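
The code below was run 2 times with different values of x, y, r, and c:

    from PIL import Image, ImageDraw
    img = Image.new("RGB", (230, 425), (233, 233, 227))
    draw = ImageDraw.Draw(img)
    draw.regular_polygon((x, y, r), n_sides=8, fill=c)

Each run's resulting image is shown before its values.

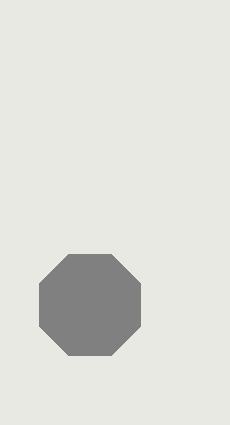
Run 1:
x = 90
y = 305
r = 55
c = 'gray'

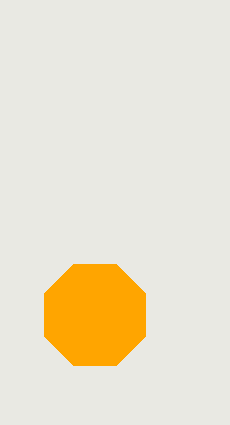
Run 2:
x = 95; y = 315; r = 55; c = 'orange'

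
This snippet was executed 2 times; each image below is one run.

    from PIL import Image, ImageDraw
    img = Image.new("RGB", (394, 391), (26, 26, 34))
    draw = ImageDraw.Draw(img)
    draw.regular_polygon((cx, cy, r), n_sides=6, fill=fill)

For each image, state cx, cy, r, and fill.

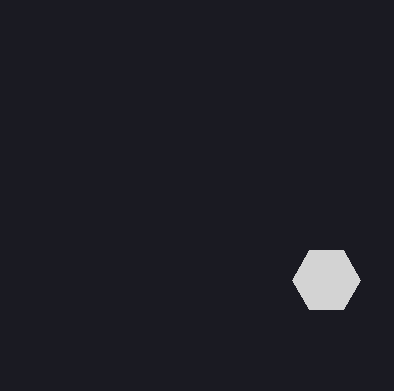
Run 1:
cx = 326
cy = 280
r = 34
fill = 'lightgray'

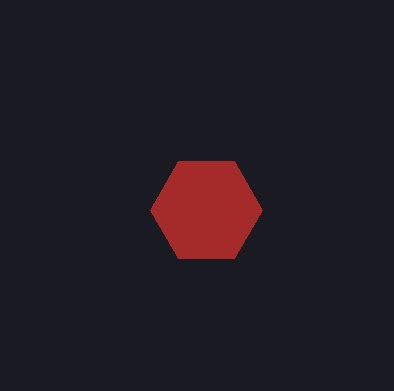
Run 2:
cx = 206
cy = 210
r = 56
fill = 'brown'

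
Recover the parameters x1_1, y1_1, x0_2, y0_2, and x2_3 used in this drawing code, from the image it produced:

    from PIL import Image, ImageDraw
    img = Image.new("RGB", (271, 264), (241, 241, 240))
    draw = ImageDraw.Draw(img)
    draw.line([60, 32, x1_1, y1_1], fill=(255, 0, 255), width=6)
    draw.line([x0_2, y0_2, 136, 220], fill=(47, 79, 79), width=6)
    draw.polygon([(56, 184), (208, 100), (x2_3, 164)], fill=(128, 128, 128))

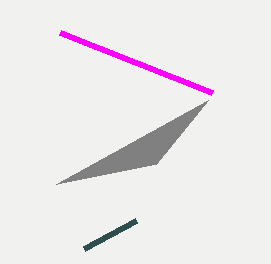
x1_1 = 212; y1_1 = 92; x0_2 = 84; y0_2 = 248; x2_3 = 156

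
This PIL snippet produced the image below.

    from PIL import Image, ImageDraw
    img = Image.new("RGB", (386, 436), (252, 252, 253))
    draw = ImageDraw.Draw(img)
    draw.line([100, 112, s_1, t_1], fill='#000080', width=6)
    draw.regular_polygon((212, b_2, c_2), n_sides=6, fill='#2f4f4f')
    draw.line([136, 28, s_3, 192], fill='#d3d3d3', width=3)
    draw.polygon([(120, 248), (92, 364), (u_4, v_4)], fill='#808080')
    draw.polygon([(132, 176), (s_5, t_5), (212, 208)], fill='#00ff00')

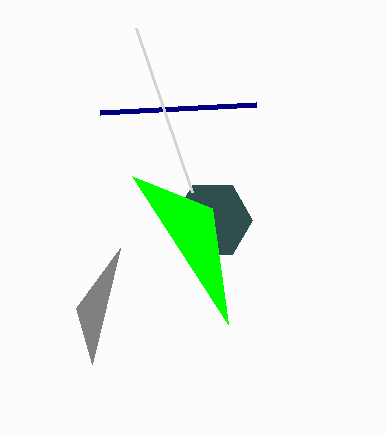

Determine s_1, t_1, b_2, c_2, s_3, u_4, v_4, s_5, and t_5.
s_1 = 256; t_1 = 104; b_2 = 220; c_2 = 40; s_3 = 192; u_4 = 76; v_4 = 308; s_5 = 228; t_5 = 324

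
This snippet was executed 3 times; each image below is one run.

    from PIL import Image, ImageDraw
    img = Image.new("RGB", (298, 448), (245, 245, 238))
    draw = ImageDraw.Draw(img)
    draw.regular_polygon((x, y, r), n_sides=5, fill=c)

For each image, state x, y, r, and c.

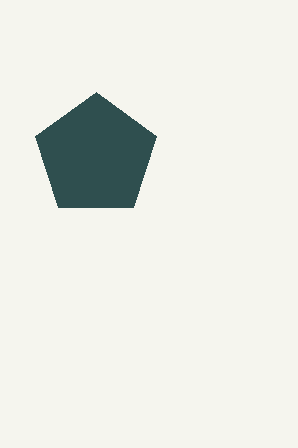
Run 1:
x = 96
y = 156
r = 64
c = 'darkslategray'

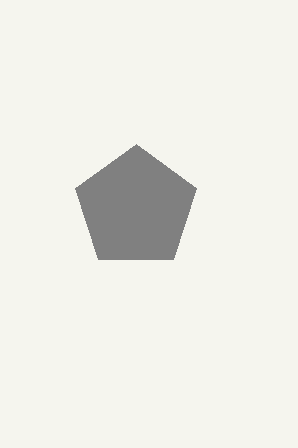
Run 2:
x = 136; y = 208; r = 64; c = 'gray'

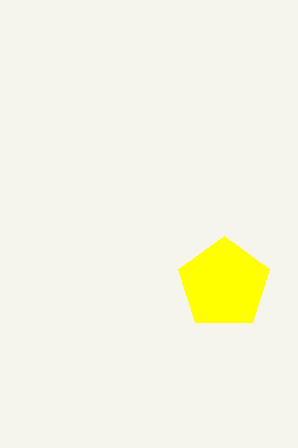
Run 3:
x = 224
y = 284
r = 48
c = 'yellow'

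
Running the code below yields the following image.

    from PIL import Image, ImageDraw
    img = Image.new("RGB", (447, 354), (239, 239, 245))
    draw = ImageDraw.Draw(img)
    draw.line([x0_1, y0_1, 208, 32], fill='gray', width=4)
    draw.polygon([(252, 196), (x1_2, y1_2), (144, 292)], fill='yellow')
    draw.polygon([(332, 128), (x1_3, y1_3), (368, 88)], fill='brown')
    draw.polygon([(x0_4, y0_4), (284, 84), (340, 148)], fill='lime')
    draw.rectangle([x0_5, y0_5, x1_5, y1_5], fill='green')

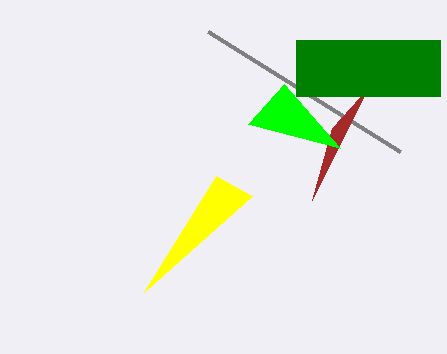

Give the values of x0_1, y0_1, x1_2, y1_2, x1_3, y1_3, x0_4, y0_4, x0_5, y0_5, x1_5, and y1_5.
x0_1 = 400, y0_1 = 152, x1_2 = 216, y1_2 = 176, x1_3 = 312, y1_3 = 200, x0_4 = 248, y0_4 = 124, x0_5 = 296, y0_5 = 40, x1_5 = 440, y1_5 = 96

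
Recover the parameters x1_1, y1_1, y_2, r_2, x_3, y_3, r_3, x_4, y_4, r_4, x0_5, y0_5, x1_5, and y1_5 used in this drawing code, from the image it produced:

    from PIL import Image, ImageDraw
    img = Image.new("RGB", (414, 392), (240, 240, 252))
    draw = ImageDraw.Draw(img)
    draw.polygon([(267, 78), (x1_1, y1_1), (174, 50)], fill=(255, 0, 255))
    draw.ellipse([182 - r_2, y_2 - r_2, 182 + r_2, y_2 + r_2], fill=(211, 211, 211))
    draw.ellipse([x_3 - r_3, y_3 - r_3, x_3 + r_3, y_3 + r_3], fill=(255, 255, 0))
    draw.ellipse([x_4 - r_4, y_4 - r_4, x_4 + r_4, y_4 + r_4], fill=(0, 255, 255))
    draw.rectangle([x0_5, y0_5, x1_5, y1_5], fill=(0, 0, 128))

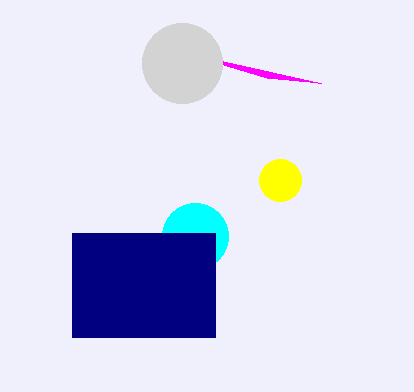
x1_1 = 321; y1_1 = 83; y_2 = 63; r_2 = 40; x_3 = 280; y_3 = 180; r_3 = 21; x_4 = 195; y_4 = 236; r_4 = 33; x0_5 = 72; y0_5 = 233; x1_5 = 215; y1_5 = 337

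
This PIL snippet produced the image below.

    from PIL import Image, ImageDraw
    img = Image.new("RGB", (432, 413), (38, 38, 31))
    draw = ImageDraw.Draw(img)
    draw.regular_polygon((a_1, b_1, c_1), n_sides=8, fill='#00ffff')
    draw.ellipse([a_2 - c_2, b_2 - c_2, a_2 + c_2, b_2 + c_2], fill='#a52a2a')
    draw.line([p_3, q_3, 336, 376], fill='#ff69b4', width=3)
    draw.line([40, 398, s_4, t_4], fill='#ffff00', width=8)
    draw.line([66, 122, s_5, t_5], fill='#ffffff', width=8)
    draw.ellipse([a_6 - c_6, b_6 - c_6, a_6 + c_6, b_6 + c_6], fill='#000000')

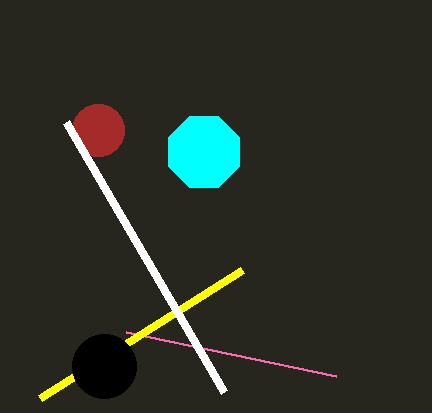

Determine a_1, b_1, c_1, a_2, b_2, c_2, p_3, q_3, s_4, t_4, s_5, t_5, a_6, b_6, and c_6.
a_1 = 204; b_1 = 152; c_1 = 38; a_2 = 98; b_2 = 130; c_2 = 26; p_3 = 126; q_3 = 332; s_4 = 242; t_4 = 270; s_5 = 224; t_5 = 392; a_6 = 104; b_6 = 366; c_6 = 32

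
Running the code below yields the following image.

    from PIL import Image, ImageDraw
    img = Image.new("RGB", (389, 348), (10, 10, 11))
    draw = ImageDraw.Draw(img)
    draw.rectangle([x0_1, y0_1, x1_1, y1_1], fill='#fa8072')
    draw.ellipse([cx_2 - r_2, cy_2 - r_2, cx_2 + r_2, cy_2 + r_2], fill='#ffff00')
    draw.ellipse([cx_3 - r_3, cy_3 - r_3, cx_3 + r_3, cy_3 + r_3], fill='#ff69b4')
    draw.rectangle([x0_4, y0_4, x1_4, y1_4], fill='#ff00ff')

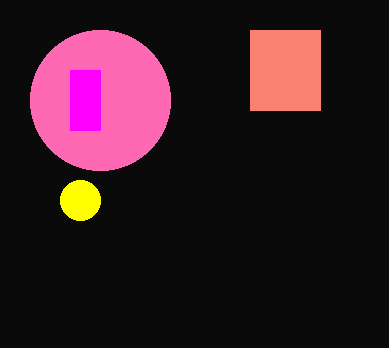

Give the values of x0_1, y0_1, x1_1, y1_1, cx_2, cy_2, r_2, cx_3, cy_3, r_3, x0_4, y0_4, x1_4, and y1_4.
x0_1 = 250; y0_1 = 30; x1_1 = 320; y1_1 = 110; cx_2 = 80; cy_2 = 200; r_2 = 20; cx_3 = 100; cy_3 = 100; r_3 = 70; x0_4 = 70; y0_4 = 70; x1_4 = 100; y1_4 = 130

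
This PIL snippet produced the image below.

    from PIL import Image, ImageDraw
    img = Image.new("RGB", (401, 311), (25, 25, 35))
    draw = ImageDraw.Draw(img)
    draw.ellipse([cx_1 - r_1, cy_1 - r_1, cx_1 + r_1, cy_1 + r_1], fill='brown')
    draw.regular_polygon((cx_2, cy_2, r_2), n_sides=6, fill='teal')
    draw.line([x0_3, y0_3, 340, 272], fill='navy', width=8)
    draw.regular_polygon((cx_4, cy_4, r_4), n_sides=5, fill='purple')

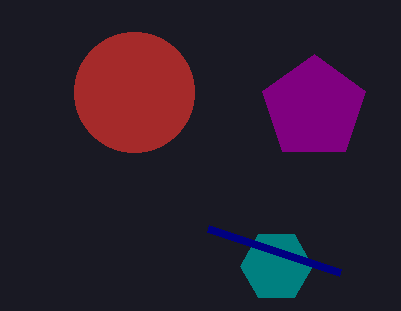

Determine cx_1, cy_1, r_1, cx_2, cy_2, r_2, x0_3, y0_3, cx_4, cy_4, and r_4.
cx_1 = 134; cy_1 = 92; r_1 = 60; cx_2 = 276; cy_2 = 266; r_2 = 36; x0_3 = 208; y0_3 = 228; cx_4 = 314; cy_4 = 108; r_4 = 54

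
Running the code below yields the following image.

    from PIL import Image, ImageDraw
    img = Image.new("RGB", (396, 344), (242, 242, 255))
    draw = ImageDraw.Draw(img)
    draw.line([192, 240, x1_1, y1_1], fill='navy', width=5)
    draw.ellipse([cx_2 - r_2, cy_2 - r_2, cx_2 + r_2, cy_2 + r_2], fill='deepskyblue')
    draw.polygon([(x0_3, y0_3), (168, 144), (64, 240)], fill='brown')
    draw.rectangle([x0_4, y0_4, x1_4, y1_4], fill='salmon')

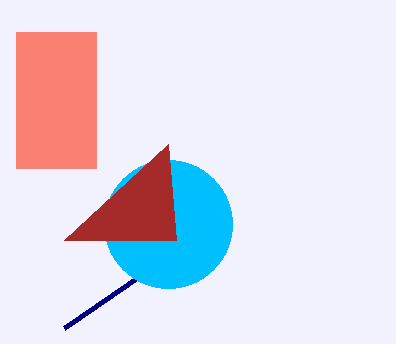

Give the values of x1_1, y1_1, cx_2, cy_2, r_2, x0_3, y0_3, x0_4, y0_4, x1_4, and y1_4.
x1_1 = 64, y1_1 = 328, cx_2 = 168, cy_2 = 224, r_2 = 64, x0_3 = 176, y0_3 = 240, x0_4 = 16, y0_4 = 32, x1_4 = 96, y1_4 = 168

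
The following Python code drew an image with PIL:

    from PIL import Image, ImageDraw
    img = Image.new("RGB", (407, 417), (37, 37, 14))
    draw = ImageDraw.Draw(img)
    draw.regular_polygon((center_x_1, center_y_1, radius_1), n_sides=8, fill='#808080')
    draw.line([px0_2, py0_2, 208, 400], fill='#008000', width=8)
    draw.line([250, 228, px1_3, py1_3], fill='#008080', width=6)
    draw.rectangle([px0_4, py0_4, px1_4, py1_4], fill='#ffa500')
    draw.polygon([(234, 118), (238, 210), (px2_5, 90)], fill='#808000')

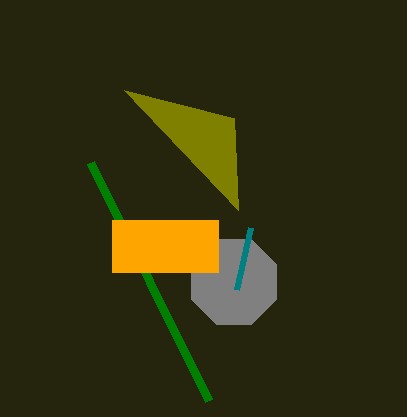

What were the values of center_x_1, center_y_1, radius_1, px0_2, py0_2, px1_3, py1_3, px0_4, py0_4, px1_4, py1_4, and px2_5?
center_x_1 = 234
center_y_1 = 282
radius_1 = 46
px0_2 = 90
py0_2 = 162
px1_3 = 236
py1_3 = 290
px0_4 = 112
py0_4 = 220
px1_4 = 218
py1_4 = 272
px2_5 = 124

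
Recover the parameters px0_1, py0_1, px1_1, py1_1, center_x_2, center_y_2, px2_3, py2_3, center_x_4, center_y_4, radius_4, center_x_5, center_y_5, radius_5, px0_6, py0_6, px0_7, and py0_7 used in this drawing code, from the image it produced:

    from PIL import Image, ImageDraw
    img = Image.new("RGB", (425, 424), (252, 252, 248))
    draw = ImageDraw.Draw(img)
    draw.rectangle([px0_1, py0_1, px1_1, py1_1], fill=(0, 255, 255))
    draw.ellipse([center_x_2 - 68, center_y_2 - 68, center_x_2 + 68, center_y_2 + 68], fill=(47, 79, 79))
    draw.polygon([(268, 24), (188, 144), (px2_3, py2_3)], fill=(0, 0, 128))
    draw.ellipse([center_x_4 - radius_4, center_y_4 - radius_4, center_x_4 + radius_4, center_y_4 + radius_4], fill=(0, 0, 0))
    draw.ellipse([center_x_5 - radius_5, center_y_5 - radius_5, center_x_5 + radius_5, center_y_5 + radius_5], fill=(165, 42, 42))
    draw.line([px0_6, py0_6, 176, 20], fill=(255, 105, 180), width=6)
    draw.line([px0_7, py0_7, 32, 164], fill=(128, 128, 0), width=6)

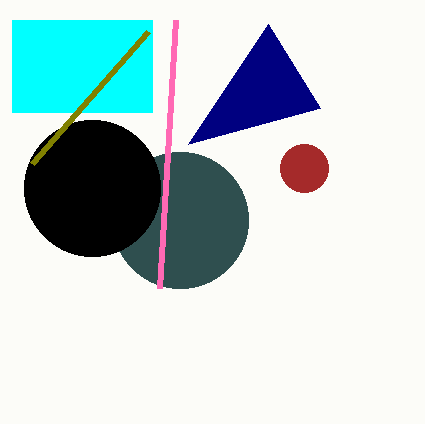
px0_1 = 12, py0_1 = 20, px1_1 = 152, py1_1 = 112, center_x_2 = 180, center_y_2 = 220, px2_3 = 320, py2_3 = 108, center_x_4 = 92, center_y_4 = 188, radius_4 = 68, center_x_5 = 304, center_y_5 = 168, radius_5 = 24, px0_6 = 160, py0_6 = 288, px0_7 = 148, py0_7 = 32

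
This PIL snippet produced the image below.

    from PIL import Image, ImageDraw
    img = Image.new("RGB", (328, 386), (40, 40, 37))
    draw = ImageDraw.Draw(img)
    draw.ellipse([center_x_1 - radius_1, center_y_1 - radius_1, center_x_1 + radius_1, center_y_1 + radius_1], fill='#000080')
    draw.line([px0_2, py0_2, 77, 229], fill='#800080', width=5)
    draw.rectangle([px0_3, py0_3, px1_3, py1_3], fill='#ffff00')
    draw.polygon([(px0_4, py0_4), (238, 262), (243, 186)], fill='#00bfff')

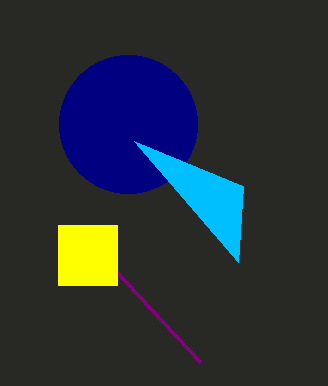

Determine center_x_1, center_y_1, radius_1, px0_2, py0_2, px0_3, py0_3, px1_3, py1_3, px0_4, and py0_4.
center_x_1 = 128; center_y_1 = 124; radius_1 = 69; px0_2 = 200; py0_2 = 362; px0_3 = 58; py0_3 = 225; px1_3 = 117; py1_3 = 285; px0_4 = 134; py0_4 = 141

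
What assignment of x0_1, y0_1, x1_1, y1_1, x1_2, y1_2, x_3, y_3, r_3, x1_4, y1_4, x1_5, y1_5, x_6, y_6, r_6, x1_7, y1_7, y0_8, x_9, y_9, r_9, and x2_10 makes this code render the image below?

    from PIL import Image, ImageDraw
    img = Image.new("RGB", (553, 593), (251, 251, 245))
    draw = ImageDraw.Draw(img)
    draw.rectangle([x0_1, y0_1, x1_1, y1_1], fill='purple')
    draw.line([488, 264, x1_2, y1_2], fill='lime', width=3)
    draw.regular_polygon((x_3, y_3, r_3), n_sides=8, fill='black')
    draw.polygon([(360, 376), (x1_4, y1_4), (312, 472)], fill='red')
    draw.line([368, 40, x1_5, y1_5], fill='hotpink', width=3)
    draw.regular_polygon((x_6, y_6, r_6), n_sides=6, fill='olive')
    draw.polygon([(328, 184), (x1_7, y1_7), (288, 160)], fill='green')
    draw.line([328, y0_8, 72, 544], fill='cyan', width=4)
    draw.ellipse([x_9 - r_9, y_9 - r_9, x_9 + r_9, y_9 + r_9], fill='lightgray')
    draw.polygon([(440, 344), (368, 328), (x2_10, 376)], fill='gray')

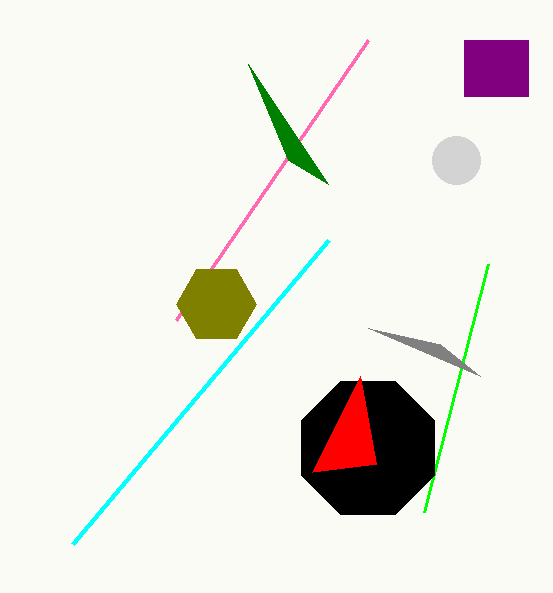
x0_1 = 464, y0_1 = 40, x1_1 = 528, y1_1 = 96, x1_2 = 424, y1_2 = 512, x_3 = 368, y_3 = 448, r_3 = 72, x1_4 = 376, y1_4 = 464, x1_5 = 176, y1_5 = 320, x_6 = 216, y_6 = 304, r_6 = 40, x1_7 = 248, y1_7 = 64, y0_8 = 240, x_9 = 456, y_9 = 160, r_9 = 24, x2_10 = 480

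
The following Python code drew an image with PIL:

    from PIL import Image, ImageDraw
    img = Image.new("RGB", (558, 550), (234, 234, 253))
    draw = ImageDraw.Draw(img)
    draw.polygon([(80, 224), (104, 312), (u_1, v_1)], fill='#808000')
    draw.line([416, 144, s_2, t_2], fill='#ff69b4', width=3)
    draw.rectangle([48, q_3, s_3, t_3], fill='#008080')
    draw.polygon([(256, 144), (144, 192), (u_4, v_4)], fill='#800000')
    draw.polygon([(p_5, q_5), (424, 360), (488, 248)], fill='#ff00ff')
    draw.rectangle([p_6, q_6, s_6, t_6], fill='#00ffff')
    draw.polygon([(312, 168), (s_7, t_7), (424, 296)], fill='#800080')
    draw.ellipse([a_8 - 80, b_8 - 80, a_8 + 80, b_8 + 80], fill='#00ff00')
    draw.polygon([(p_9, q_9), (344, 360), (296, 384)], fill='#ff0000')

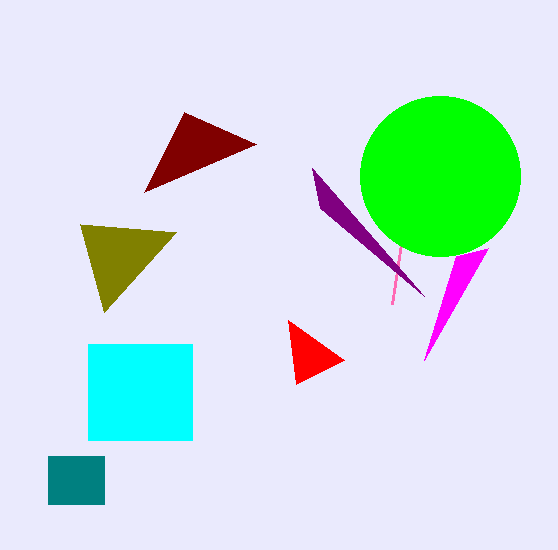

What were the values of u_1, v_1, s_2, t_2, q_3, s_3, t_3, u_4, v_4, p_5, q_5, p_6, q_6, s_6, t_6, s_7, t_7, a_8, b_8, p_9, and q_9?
u_1 = 176
v_1 = 232
s_2 = 392
t_2 = 304
q_3 = 456
s_3 = 104
t_3 = 504
u_4 = 184
v_4 = 112
p_5 = 456
q_5 = 256
p_6 = 88
q_6 = 344
s_6 = 192
t_6 = 440
s_7 = 320
t_7 = 208
a_8 = 440
b_8 = 176
p_9 = 288
q_9 = 320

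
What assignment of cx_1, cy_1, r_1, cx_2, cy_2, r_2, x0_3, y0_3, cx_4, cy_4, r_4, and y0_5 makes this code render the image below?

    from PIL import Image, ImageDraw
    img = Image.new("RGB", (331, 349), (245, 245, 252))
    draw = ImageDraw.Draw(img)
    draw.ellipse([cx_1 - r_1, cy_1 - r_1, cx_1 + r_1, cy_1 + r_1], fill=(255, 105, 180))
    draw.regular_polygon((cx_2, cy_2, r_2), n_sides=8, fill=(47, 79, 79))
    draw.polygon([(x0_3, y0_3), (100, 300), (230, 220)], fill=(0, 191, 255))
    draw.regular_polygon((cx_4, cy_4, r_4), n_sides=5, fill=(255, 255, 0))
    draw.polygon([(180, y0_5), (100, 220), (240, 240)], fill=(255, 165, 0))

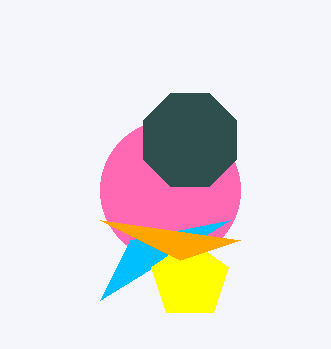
cx_1 = 170; cy_1 = 190; r_1 = 70; cx_2 = 190; cy_2 = 140; r_2 = 50; x0_3 = 130; y0_3 = 240; cx_4 = 190; cy_4 = 280; r_4 = 40; y0_5 = 260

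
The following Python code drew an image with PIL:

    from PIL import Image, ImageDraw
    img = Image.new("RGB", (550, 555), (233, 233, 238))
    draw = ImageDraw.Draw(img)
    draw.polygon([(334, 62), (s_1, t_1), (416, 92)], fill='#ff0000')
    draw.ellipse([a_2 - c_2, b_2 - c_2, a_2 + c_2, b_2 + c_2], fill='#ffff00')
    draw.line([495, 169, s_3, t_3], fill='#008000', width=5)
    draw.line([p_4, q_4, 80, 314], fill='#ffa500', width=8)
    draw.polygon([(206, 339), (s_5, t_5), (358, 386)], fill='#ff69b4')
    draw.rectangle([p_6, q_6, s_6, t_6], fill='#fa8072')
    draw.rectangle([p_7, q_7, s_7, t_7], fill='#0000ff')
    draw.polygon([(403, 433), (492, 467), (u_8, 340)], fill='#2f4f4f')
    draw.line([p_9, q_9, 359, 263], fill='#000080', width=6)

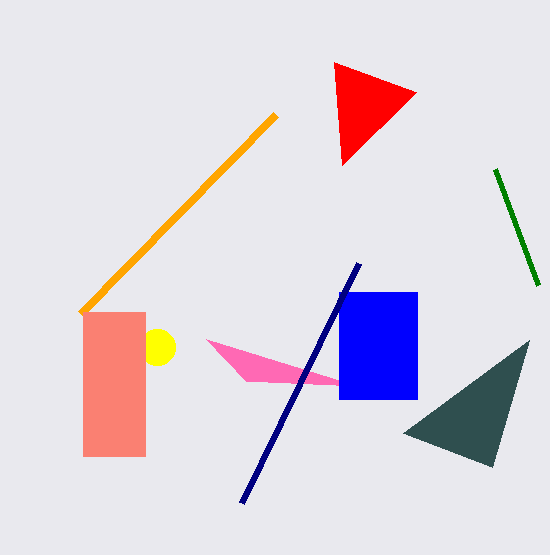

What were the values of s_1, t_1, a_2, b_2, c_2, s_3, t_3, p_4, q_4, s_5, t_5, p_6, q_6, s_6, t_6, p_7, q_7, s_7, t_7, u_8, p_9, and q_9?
s_1 = 342; t_1 = 165; a_2 = 157; b_2 = 347; c_2 = 18; s_3 = 538; t_3 = 285; p_4 = 275; q_4 = 115; s_5 = 246; t_5 = 381; p_6 = 83; q_6 = 312; s_6 = 145; t_6 = 456; p_7 = 339; q_7 = 292; s_7 = 417; t_7 = 399; u_8 = 529; p_9 = 242; q_9 = 503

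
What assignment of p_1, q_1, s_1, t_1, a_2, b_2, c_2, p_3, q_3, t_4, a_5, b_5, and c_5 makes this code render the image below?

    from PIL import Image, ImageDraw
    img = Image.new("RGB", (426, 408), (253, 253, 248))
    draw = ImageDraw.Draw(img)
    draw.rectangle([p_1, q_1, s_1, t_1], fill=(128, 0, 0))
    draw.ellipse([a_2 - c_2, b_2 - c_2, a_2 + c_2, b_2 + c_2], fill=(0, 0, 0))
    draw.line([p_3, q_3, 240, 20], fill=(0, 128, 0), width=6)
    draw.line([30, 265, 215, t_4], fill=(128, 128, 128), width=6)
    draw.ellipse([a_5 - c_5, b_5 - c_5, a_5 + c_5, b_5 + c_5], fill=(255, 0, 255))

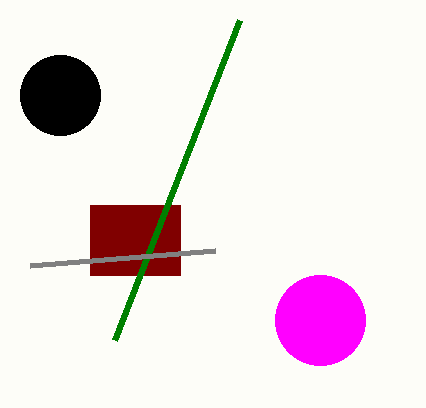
p_1 = 90
q_1 = 205
s_1 = 180
t_1 = 275
a_2 = 60
b_2 = 95
c_2 = 40
p_3 = 115
q_3 = 340
t_4 = 250
a_5 = 320
b_5 = 320
c_5 = 45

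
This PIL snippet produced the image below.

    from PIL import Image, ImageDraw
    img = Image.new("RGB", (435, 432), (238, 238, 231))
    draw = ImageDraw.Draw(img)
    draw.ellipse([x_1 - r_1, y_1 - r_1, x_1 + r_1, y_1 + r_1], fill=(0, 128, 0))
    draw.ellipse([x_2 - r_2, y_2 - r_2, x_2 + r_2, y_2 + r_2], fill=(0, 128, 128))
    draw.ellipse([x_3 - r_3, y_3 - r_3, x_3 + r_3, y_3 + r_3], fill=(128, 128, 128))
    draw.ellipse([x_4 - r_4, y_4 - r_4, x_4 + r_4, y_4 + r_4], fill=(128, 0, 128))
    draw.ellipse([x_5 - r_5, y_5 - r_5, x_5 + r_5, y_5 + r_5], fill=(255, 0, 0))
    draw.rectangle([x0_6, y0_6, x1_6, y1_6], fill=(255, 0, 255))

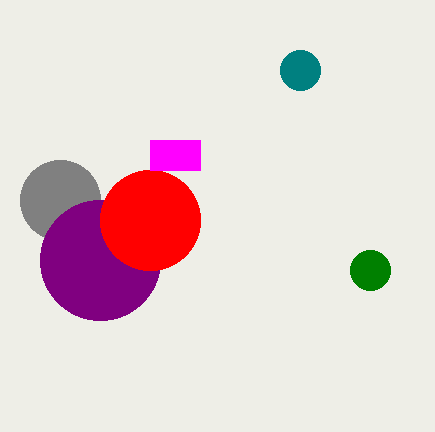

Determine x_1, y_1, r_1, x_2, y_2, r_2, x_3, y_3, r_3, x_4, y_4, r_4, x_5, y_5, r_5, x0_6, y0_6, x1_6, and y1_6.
x_1 = 370; y_1 = 270; r_1 = 20; x_2 = 300; y_2 = 70; r_2 = 20; x_3 = 60; y_3 = 200; r_3 = 40; x_4 = 100; y_4 = 260; r_4 = 60; x_5 = 150; y_5 = 220; r_5 = 50; x0_6 = 150; y0_6 = 140; x1_6 = 200; y1_6 = 170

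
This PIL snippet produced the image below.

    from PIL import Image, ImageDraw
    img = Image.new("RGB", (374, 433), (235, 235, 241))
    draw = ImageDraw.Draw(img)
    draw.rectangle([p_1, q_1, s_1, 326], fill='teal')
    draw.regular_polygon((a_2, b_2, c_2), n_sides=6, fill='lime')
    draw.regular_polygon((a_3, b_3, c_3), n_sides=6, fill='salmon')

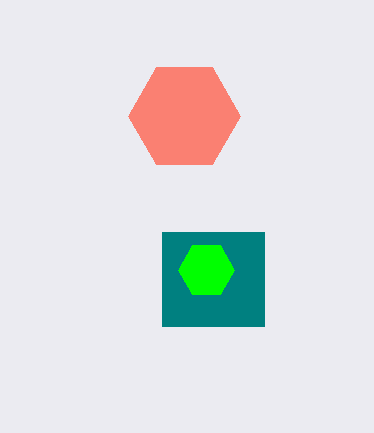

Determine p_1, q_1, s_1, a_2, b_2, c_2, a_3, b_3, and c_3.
p_1 = 162, q_1 = 232, s_1 = 264, a_2 = 206, b_2 = 270, c_2 = 28, a_3 = 184, b_3 = 116, c_3 = 56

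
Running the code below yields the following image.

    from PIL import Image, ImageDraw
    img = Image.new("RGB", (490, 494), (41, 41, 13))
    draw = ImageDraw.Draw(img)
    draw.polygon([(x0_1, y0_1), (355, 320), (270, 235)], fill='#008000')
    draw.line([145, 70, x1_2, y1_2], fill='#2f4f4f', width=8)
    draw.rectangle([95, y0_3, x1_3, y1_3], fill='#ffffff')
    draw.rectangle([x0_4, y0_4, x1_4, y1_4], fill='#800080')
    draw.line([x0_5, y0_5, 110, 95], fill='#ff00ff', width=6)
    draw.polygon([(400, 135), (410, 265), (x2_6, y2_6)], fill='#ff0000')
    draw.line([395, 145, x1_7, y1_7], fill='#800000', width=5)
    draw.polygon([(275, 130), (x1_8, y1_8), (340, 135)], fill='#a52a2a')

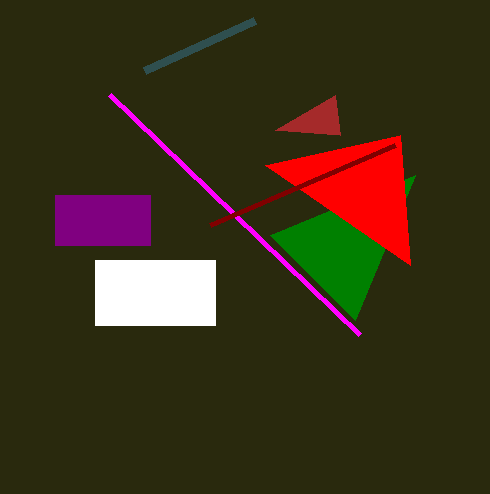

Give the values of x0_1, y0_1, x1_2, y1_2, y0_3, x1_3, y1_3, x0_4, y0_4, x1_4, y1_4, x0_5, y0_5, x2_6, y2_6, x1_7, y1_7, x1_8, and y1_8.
x0_1 = 415; y0_1 = 175; x1_2 = 255; y1_2 = 20; y0_3 = 260; x1_3 = 215; y1_3 = 325; x0_4 = 55; y0_4 = 195; x1_4 = 150; y1_4 = 245; x0_5 = 360; y0_5 = 335; x2_6 = 265; y2_6 = 165; x1_7 = 210; y1_7 = 225; x1_8 = 335; y1_8 = 95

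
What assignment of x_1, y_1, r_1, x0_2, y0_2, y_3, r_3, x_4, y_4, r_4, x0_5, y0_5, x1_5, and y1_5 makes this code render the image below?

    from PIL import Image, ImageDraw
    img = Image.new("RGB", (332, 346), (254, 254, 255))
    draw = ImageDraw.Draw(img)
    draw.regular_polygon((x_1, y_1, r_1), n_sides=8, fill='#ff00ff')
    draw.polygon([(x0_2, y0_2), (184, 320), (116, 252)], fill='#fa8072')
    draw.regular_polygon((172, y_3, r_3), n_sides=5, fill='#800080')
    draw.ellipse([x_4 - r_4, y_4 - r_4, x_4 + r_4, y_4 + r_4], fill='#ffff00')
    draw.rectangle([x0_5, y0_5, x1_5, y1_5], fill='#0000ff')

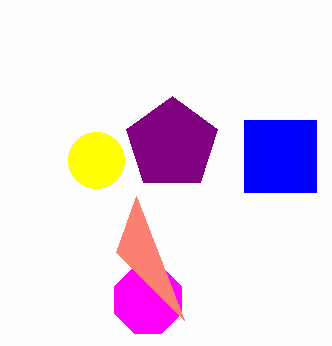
x_1 = 148
y_1 = 300
r_1 = 36
x0_2 = 136
y0_2 = 196
y_3 = 144
r_3 = 48
x_4 = 96
y_4 = 160
r_4 = 28
x0_5 = 244
y0_5 = 120
x1_5 = 316
y1_5 = 192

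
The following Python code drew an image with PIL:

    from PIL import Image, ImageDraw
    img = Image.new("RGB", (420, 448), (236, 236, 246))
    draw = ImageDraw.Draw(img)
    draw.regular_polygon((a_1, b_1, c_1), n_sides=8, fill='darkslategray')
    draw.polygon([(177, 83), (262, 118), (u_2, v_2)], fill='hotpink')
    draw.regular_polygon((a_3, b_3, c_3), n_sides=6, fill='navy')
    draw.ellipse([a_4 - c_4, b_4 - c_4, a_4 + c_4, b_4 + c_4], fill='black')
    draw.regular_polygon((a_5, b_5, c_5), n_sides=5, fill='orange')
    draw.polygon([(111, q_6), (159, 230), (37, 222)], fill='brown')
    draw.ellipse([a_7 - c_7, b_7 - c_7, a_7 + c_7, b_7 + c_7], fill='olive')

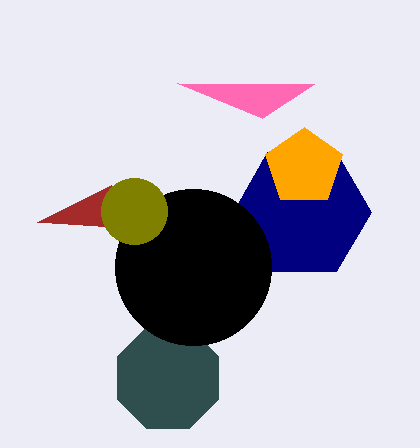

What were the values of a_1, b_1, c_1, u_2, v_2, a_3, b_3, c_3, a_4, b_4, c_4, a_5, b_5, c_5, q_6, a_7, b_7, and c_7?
a_1 = 168, b_1 = 378, c_1 = 55, u_2 = 314, v_2 = 84, a_3 = 302, b_3 = 212, c_3 = 69, a_4 = 193, b_4 = 267, c_4 = 78, a_5 = 304, b_5 = 167, c_5 = 40, q_6 = 185, a_7 = 134, b_7 = 211, c_7 = 33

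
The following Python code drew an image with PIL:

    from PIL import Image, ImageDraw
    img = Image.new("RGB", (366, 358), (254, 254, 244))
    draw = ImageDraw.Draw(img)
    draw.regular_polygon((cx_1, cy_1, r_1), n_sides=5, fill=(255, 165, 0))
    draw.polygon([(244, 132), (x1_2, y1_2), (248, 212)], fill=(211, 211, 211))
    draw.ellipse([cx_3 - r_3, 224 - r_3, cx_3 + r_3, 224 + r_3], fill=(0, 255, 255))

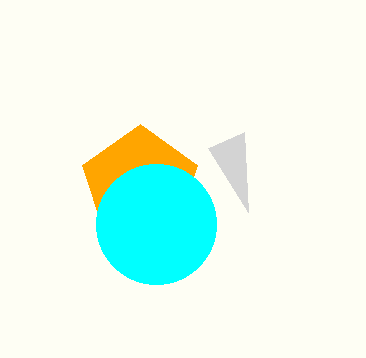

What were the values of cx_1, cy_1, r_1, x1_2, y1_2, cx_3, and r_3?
cx_1 = 140
cy_1 = 184
r_1 = 60
x1_2 = 208
y1_2 = 148
cx_3 = 156
r_3 = 60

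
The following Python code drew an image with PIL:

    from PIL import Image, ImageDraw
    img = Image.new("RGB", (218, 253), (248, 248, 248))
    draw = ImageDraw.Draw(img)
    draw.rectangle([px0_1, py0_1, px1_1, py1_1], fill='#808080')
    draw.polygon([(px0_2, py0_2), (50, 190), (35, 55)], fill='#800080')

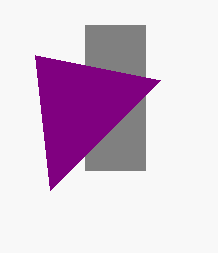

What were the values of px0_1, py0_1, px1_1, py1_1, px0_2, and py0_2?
px0_1 = 85, py0_1 = 25, px1_1 = 145, py1_1 = 170, px0_2 = 160, py0_2 = 80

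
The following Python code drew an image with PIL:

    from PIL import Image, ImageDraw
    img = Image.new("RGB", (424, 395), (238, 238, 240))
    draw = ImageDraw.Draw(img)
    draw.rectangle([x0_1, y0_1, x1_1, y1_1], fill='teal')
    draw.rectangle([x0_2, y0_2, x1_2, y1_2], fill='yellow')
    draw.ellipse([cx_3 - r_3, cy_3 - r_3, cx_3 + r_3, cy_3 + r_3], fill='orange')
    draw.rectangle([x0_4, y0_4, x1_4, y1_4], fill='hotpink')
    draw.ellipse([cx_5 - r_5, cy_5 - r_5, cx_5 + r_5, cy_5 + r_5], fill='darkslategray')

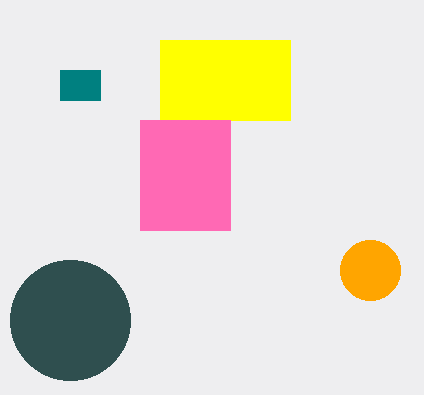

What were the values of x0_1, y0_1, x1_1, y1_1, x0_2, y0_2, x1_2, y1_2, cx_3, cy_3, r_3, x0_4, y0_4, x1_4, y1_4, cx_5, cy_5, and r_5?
x0_1 = 60, y0_1 = 70, x1_1 = 100, y1_1 = 100, x0_2 = 160, y0_2 = 40, x1_2 = 290, y1_2 = 120, cx_3 = 370, cy_3 = 270, r_3 = 30, x0_4 = 140, y0_4 = 120, x1_4 = 230, y1_4 = 230, cx_5 = 70, cy_5 = 320, r_5 = 60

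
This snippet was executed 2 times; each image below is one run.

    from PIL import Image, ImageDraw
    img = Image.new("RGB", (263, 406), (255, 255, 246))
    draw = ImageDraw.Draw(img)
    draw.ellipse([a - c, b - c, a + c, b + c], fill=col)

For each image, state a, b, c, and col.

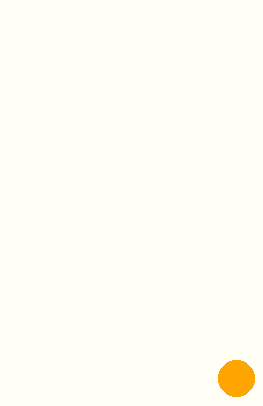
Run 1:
a = 236, b = 378, c = 18, col = 'orange'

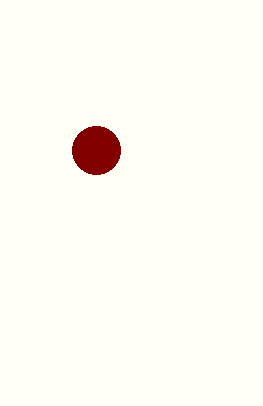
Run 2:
a = 96; b = 150; c = 24; col = 'maroon'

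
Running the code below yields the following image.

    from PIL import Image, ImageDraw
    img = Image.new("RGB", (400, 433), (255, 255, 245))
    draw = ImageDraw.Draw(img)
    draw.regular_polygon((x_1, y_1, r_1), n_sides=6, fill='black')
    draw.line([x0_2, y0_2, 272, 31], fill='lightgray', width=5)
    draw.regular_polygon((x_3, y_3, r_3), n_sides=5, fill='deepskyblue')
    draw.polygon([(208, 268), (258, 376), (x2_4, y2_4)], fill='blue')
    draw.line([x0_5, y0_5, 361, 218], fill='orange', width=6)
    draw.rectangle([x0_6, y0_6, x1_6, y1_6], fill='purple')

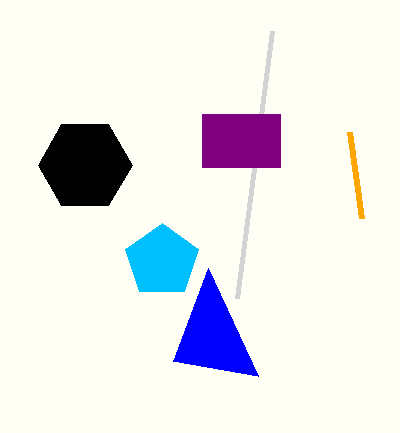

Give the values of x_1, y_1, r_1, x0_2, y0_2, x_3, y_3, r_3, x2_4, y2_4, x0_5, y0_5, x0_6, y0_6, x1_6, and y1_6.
x_1 = 85; y_1 = 165; r_1 = 47; x0_2 = 237; y0_2 = 298; x_3 = 162; y_3 = 261; r_3 = 38; x2_4 = 173; y2_4 = 361; x0_5 = 349; y0_5 = 132; x0_6 = 202; y0_6 = 114; x1_6 = 280; y1_6 = 167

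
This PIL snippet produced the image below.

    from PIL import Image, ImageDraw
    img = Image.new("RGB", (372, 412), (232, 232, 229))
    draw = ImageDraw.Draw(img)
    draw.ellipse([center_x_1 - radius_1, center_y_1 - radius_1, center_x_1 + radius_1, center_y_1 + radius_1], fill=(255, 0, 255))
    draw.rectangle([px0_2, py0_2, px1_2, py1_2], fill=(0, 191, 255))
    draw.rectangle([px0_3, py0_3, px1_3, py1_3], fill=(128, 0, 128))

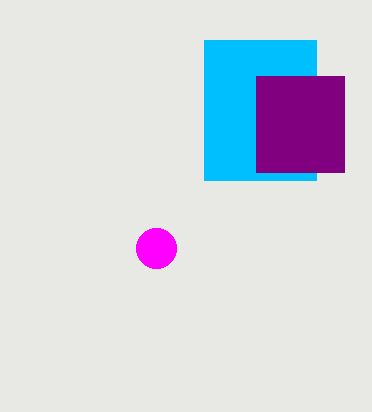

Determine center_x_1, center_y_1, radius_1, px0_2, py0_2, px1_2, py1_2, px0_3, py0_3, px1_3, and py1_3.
center_x_1 = 156, center_y_1 = 248, radius_1 = 20, px0_2 = 204, py0_2 = 40, px1_2 = 316, py1_2 = 180, px0_3 = 256, py0_3 = 76, px1_3 = 344, py1_3 = 172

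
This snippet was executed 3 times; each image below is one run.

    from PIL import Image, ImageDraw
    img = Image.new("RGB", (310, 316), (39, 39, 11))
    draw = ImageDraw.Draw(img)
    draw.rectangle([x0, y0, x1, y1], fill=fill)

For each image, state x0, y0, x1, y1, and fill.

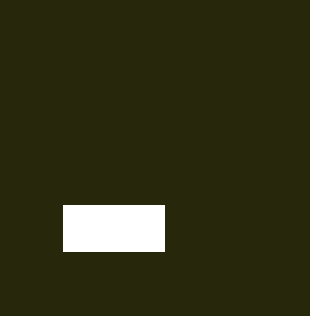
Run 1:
x0 = 63, y0 = 205, x1 = 164, y1 = 251, fill = 'white'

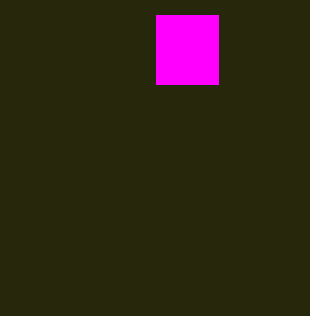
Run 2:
x0 = 156, y0 = 15, x1 = 218, y1 = 84, fill = 'magenta'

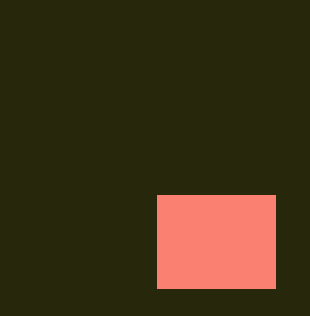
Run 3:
x0 = 157; y0 = 195; x1 = 275; y1 = 288; fill = 'salmon'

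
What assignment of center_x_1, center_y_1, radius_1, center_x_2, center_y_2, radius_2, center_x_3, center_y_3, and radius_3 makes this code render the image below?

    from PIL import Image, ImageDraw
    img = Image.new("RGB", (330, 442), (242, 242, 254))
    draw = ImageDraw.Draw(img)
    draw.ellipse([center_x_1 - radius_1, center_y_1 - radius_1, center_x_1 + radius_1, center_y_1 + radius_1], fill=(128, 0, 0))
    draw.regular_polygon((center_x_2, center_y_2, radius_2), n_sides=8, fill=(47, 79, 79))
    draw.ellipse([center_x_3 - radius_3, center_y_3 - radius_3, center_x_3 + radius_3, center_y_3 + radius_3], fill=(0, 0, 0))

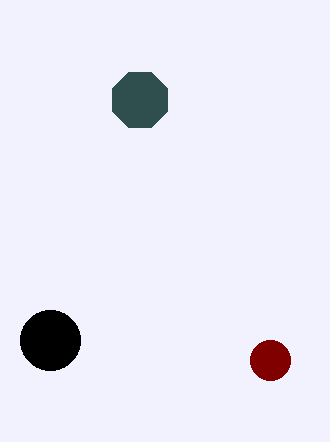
center_x_1 = 270, center_y_1 = 360, radius_1 = 20, center_x_2 = 140, center_y_2 = 100, radius_2 = 30, center_x_3 = 50, center_y_3 = 340, radius_3 = 30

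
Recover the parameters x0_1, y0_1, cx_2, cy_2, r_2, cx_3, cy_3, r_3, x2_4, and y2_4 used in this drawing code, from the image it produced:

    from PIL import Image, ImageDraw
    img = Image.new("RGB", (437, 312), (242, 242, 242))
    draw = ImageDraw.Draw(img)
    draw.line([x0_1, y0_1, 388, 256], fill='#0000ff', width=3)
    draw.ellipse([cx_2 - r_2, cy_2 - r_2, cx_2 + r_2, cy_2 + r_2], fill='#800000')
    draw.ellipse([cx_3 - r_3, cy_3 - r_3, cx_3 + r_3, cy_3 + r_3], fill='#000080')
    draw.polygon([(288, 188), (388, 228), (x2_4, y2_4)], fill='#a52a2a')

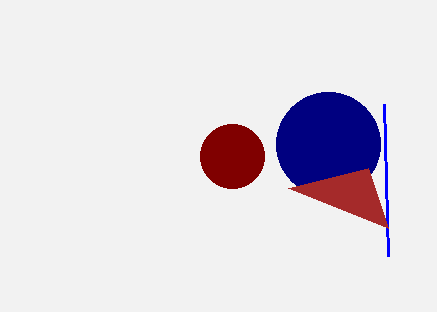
x0_1 = 384
y0_1 = 104
cx_2 = 232
cy_2 = 156
r_2 = 32
cx_3 = 328
cy_3 = 144
r_3 = 52
x2_4 = 368
y2_4 = 168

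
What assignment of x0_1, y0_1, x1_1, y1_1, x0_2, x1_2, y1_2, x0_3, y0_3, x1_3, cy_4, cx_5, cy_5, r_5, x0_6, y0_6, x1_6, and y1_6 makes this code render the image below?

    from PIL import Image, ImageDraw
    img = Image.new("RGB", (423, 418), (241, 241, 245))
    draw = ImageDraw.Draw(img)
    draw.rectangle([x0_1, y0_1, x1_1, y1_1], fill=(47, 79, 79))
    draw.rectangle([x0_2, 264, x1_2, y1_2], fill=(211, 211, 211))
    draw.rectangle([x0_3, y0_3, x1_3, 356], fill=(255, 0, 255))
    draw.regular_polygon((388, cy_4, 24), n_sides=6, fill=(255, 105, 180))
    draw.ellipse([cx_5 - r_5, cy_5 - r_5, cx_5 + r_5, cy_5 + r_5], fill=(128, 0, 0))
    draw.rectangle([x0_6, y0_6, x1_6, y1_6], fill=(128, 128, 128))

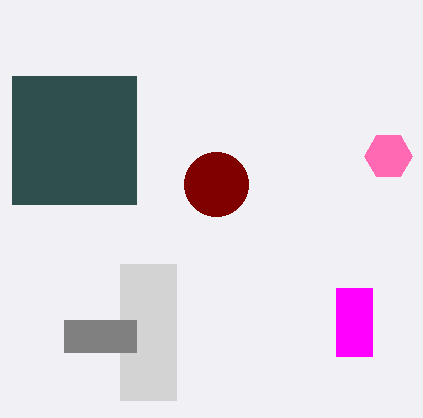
x0_1 = 12, y0_1 = 76, x1_1 = 136, y1_1 = 204, x0_2 = 120, x1_2 = 176, y1_2 = 400, x0_3 = 336, y0_3 = 288, x1_3 = 372, cy_4 = 156, cx_5 = 216, cy_5 = 184, r_5 = 32, x0_6 = 64, y0_6 = 320, x1_6 = 136, y1_6 = 352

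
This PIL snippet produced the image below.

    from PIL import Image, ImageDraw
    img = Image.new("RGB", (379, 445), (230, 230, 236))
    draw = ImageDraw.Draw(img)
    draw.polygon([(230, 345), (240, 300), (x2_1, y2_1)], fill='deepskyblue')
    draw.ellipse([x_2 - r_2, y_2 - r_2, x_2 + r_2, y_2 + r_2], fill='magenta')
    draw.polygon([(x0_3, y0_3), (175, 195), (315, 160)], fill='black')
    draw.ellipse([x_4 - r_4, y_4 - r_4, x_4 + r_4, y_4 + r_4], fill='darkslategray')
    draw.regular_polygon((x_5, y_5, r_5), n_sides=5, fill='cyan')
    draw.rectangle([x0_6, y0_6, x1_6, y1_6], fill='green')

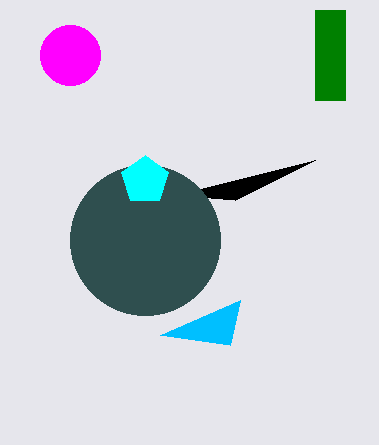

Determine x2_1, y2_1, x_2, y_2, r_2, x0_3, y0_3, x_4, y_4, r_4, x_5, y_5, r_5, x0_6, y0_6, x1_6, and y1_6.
x2_1 = 160; y2_1 = 335; x_2 = 70; y_2 = 55; r_2 = 30; x0_3 = 235; y0_3 = 200; x_4 = 145; y_4 = 240; r_4 = 75; x_5 = 145; y_5 = 180; r_5 = 25; x0_6 = 315; y0_6 = 10; x1_6 = 345; y1_6 = 100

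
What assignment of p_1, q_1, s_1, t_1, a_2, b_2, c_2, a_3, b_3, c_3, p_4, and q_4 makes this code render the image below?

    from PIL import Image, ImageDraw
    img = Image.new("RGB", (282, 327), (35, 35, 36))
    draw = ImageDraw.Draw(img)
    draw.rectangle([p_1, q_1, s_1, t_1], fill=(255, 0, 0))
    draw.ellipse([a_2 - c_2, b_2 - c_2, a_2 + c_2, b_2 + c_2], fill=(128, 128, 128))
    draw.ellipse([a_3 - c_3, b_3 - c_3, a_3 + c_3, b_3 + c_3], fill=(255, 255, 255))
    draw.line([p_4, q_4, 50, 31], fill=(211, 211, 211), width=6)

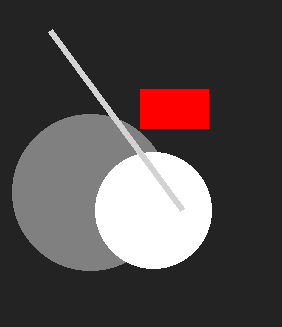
p_1 = 140, q_1 = 89, s_1 = 208, t_1 = 128, a_2 = 90, b_2 = 192, c_2 = 78, a_3 = 153, b_3 = 210, c_3 = 58, p_4 = 182, q_4 = 210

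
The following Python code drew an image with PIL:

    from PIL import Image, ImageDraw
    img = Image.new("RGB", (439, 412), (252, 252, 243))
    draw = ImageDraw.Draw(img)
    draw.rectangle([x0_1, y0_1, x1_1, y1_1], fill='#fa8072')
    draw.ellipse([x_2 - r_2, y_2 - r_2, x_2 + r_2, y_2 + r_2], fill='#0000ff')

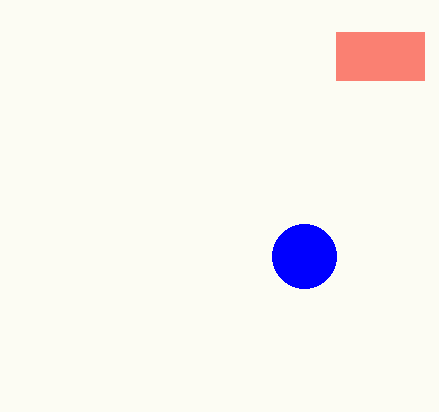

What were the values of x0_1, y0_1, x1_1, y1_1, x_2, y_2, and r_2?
x0_1 = 336, y0_1 = 32, x1_1 = 424, y1_1 = 80, x_2 = 304, y_2 = 256, r_2 = 32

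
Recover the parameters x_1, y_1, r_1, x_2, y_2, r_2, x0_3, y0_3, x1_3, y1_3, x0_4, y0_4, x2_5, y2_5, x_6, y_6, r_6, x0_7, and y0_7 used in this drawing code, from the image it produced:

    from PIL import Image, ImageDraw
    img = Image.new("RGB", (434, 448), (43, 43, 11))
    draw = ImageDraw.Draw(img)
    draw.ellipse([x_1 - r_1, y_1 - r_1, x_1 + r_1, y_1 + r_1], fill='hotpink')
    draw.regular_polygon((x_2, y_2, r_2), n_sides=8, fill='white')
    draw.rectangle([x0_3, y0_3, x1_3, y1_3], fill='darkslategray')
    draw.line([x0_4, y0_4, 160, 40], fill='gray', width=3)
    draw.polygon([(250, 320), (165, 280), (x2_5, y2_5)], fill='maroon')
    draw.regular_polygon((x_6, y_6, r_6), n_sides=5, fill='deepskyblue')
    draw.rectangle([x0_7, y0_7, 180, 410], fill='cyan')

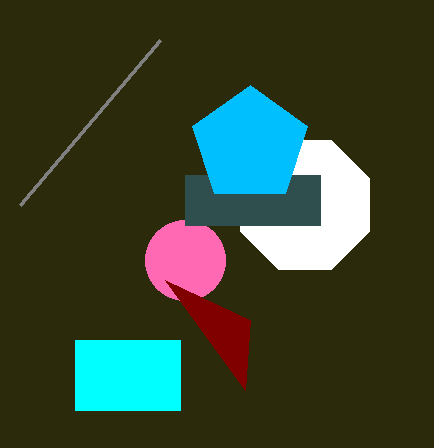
x_1 = 185
y_1 = 260
r_1 = 40
x_2 = 305
y_2 = 205
r_2 = 70
x0_3 = 185
y0_3 = 175
x1_3 = 320
y1_3 = 225
x0_4 = 20
y0_4 = 205
x2_5 = 245
y2_5 = 390
x_6 = 250
y_6 = 145
r_6 = 60
x0_7 = 75
y0_7 = 340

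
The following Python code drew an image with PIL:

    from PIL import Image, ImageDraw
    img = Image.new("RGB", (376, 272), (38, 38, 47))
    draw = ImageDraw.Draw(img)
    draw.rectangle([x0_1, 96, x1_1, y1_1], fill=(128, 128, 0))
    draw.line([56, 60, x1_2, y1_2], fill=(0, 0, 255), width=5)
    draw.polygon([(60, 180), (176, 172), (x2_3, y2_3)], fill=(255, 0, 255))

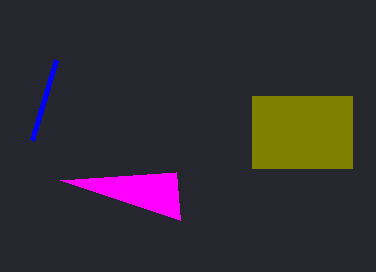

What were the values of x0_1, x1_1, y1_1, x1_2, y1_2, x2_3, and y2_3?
x0_1 = 252, x1_1 = 352, y1_1 = 168, x1_2 = 32, y1_2 = 140, x2_3 = 180, y2_3 = 220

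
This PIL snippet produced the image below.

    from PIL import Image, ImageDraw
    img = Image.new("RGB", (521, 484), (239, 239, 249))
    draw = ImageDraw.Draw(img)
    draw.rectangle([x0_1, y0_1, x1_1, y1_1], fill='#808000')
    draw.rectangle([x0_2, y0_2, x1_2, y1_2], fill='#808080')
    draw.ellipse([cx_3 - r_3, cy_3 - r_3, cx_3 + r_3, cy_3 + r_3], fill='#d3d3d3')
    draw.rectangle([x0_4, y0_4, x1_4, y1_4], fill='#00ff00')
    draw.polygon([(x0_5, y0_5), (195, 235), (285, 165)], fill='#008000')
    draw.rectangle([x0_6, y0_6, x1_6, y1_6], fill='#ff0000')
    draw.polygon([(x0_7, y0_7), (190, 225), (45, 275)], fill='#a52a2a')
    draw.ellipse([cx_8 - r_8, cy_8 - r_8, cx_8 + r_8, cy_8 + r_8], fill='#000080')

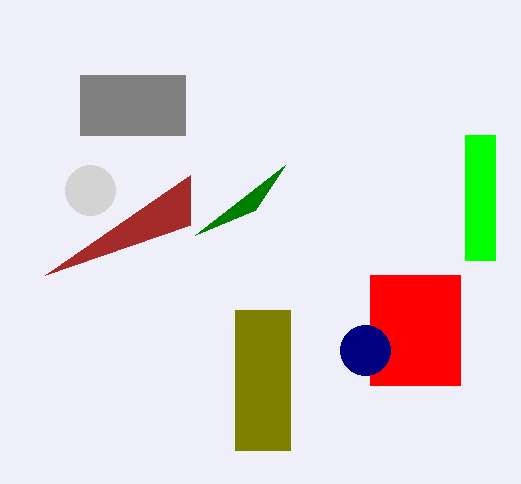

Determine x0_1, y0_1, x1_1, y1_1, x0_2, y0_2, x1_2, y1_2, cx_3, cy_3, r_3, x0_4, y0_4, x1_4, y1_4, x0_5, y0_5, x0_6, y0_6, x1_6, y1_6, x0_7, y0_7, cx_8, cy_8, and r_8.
x0_1 = 235
y0_1 = 310
x1_1 = 290
y1_1 = 450
x0_2 = 80
y0_2 = 75
x1_2 = 185
y1_2 = 135
cx_3 = 90
cy_3 = 190
r_3 = 25
x0_4 = 465
y0_4 = 135
x1_4 = 495
y1_4 = 260
x0_5 = 255
y0_5 = 210
x0_6 = 370
y0_6 = 275
x1_6 = 460
y1_6 = 385
x0_7 = 190
y0_7 = 175
cx_8 = 365
cy_8 = 350
r_8 = 25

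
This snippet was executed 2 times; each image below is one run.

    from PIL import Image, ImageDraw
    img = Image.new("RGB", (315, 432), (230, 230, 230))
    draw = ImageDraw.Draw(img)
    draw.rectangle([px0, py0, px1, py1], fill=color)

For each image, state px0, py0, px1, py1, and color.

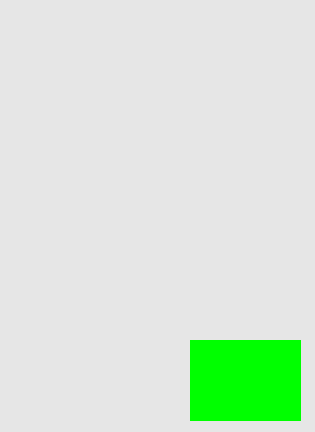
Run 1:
px0 = 190, py0 = 340, px1 = 300, py1 = 420, color = 'lime'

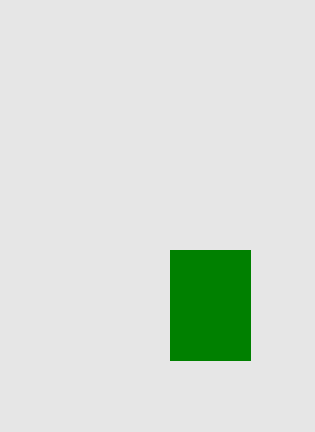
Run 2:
px0 = 170, py0 = 250, px1 = 250, py1 = 360, color = 'green'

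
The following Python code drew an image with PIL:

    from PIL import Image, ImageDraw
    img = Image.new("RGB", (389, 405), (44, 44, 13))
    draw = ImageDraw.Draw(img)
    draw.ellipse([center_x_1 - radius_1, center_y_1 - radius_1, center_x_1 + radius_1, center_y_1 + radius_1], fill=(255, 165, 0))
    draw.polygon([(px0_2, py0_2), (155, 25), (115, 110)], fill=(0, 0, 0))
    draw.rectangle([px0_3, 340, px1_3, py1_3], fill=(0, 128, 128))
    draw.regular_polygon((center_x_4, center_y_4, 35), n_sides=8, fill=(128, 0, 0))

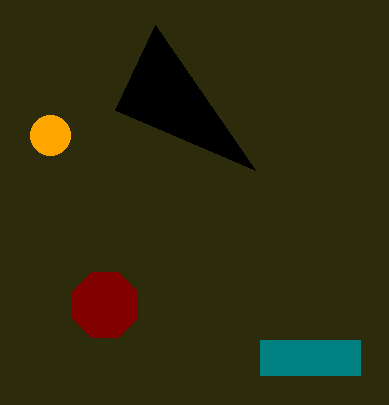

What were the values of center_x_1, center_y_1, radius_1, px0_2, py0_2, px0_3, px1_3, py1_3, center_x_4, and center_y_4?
center_x_1 = 50
center_y_1 = 135
radius_1 = 20
px0_2 = 255
py0_2 = 170
px0_3 = 260
px1_3 = 360
py1_3 = 375
center_x_4 = 105
center_y_4 = 305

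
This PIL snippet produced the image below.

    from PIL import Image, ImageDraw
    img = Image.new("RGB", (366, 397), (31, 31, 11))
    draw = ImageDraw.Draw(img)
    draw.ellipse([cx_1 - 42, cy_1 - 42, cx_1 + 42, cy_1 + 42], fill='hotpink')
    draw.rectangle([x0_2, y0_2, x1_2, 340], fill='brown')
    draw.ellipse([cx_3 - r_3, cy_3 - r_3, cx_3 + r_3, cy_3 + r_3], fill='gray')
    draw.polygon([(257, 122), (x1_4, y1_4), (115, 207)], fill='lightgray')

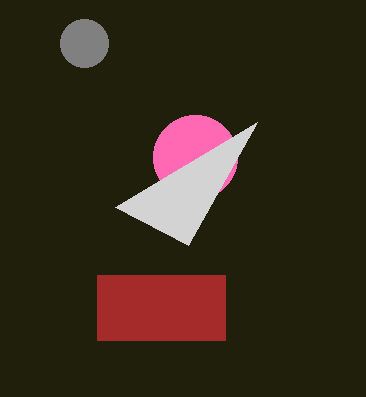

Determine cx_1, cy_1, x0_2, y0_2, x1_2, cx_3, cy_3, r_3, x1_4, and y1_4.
cx_1 = 195
cy_1 = 157
x0_2 = 97
y0_2 = 275
x1_2 = 225
cx_3 = 84
cy_3 = 43
r_3 = 24
x1_4 = 188
y1_4 = 245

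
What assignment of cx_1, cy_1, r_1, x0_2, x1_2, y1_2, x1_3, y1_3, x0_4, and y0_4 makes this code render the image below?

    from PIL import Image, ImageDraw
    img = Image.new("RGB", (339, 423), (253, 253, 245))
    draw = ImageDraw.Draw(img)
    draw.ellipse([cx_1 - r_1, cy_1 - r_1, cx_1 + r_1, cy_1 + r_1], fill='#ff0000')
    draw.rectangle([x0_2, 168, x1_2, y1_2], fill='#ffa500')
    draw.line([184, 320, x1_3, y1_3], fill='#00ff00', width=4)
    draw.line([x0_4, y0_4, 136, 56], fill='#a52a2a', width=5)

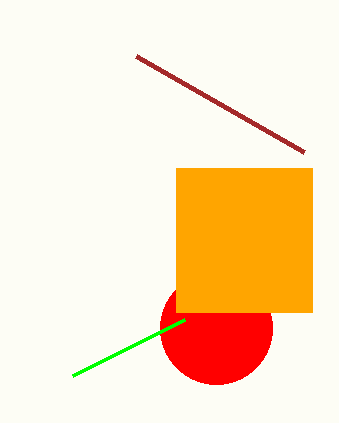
cx_1 = 216, cy_1 = 328, r_1 = 56, x0_2 = 176, x1_2 = 312, y1_2 = 312, x1_3 = 72, y1_3 = 376, x0_4 = 304, y0_4 = 152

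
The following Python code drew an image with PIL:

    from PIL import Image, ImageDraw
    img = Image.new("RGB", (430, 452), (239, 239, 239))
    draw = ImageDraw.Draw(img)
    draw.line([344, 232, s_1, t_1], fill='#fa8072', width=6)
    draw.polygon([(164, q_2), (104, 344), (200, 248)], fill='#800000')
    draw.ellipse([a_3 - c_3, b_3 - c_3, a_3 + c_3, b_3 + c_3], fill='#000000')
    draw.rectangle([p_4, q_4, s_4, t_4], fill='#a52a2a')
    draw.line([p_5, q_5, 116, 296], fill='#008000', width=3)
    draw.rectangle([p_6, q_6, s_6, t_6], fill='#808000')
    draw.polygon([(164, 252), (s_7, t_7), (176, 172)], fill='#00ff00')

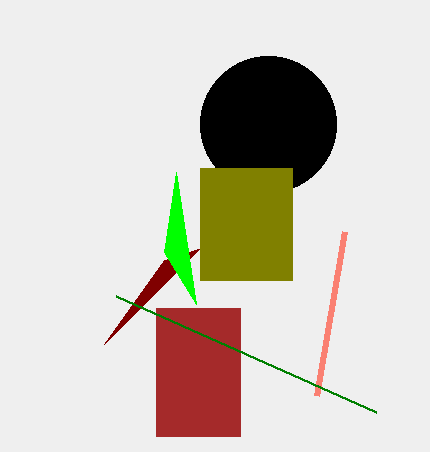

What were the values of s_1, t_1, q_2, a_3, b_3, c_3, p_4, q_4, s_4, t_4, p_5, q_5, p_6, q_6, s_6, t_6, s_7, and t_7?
s_1 = 316; t_1 = 396; q_2 = 260; a_3 = 268; b_3 = 124; c_3 = 68; p_4 = 156; q_4 = 308; s_4 = 240; t_4 = 436; p_5 = 376; q_5 = 412; p_6 = 200; q_6 = 168; s_6 = 292; t_6 = 280; s_7 = 196; t_7 = 304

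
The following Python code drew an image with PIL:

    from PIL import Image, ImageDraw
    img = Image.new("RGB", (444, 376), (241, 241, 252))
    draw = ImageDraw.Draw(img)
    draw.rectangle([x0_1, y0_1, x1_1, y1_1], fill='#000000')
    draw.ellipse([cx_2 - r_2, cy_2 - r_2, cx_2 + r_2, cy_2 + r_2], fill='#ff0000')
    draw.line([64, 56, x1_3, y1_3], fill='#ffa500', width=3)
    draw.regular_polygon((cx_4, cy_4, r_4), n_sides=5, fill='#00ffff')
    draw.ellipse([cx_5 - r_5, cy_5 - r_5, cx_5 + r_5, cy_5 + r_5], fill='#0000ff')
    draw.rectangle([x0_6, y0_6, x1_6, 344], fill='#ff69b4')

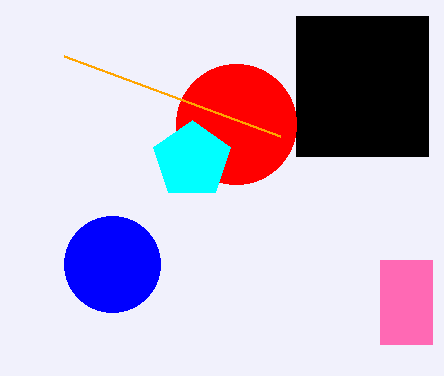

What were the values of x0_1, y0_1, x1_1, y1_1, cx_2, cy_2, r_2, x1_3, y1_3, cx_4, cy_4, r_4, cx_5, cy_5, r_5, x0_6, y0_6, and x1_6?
x0_1 = 296; y0_1 = 16; x1_1 = 428; y1_1 = 156; cx_2 = 236; cy_2 = 124; r_2 = 60; x1_3 = 280; y1_3 = 136; cx_4 = 192; cy_4 = 160; r_4 = 40; cx_5 = 112; cy_5 = 264; r_5 = 48; x0_6 = 380; y0_6 = 260; x1_6 = 432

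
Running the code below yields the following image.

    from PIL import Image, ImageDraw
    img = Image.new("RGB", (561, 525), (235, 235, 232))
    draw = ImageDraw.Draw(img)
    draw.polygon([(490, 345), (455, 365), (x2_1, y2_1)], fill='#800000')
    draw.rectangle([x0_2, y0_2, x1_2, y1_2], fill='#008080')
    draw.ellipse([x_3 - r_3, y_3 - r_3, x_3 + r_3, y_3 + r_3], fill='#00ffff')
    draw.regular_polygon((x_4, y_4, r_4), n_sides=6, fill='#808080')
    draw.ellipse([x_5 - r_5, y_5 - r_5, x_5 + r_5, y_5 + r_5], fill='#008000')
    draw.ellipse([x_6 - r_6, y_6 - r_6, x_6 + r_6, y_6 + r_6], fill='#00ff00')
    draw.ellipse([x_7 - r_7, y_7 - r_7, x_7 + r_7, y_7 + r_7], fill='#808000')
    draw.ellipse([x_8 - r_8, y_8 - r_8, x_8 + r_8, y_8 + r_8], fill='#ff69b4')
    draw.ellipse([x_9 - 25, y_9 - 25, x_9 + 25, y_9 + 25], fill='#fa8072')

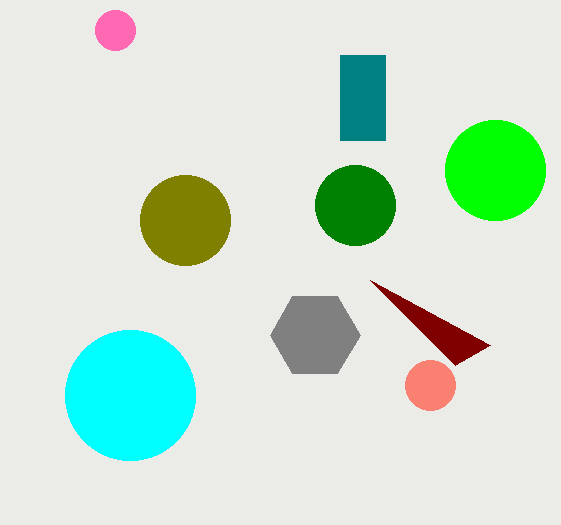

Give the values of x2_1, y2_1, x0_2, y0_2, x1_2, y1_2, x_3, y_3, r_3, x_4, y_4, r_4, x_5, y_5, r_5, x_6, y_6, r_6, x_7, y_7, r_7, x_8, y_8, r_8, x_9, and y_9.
x2_1 = 370
y2_1 = 280
x0_2 = 340
y0_2 = 55
x1_2 = 385
y1_2 = 140
x_3 = 130
y_3 = 395
r_3 = 65
x_4 = 315
y_4 = 335
r_4 = 45
x_5 = 355
y_5 = 205
r_5 = 40
x_6 = 495
y_6 = 170
r_6 = 50
x_7 = 185
y_7 = 220
r_7 = 45
x_8 = 115
y_8 = 30
r_8 = 20
x_9 = 430
y_9 = 385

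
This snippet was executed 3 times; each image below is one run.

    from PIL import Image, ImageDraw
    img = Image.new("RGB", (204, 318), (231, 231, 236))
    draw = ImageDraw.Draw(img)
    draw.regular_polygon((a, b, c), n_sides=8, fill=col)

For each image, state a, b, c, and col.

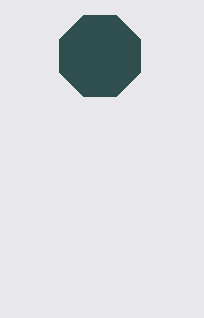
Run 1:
a = 100, b = 56, c = 44, col = 'darkslategray'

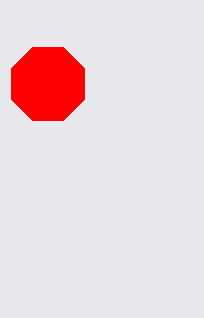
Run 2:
a = 48
b = 84
c = 40
col = 'red'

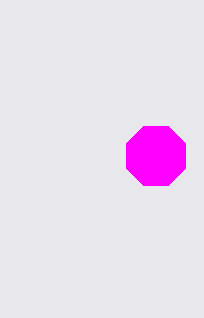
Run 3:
a = 156
b = 156
c = 32
col = 'magenta'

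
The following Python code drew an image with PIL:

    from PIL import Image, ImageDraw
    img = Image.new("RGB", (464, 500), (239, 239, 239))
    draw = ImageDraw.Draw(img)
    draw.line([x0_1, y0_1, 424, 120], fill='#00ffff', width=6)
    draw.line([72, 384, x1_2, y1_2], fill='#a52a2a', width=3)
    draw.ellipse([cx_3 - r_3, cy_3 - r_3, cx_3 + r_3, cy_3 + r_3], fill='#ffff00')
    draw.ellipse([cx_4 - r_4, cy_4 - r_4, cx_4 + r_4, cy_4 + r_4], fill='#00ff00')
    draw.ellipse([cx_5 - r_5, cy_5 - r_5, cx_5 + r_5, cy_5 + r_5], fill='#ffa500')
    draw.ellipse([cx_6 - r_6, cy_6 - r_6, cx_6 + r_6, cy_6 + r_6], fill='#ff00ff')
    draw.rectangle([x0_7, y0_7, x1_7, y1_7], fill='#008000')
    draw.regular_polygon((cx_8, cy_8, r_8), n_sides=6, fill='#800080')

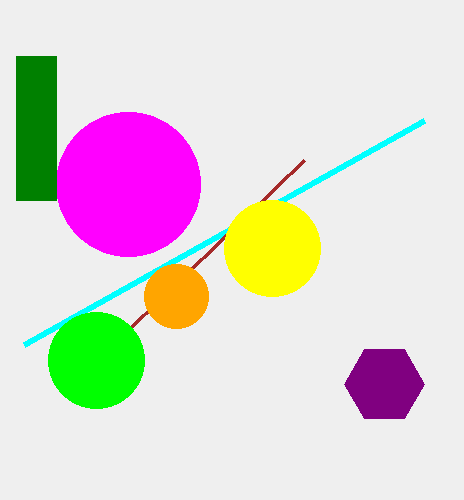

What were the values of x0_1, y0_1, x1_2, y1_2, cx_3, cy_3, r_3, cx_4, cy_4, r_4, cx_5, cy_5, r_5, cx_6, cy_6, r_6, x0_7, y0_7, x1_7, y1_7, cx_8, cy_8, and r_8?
x0_1 = 24; y0_1 = 344; x1_2 = 304; y1_2 = 160; cx_3 = 272; cy_3 = 248; r_3 = 48; cx_4 = 96; cy_4 = 360; r_4 = 48; cx_5 = 176; cy_5 = 296; r_5 = 32; cx_6 = 128; cy_6 = 184; r_6 = 72; x0_7 = 16; y0_7 = 56; x1_7 = 56; y1_7 = 200; cx_8 = 384; cy_8 = 384; r_8 = 40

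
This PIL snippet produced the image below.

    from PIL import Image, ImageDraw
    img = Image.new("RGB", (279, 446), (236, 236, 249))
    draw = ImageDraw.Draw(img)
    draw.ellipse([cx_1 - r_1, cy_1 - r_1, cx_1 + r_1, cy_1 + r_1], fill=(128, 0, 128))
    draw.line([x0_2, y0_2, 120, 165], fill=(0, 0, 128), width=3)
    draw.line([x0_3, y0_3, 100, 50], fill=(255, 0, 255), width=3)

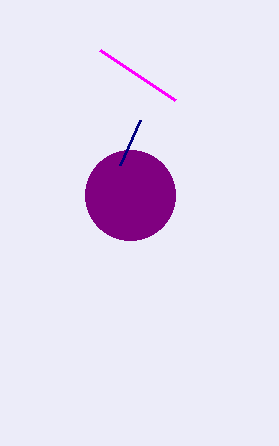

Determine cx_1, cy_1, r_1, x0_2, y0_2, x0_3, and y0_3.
cx_1 = 130; cy_1 = 195; r_1 = 45; x0_2 = 140; y0_2 = 120; x0_3 = 175; y0_3 = 100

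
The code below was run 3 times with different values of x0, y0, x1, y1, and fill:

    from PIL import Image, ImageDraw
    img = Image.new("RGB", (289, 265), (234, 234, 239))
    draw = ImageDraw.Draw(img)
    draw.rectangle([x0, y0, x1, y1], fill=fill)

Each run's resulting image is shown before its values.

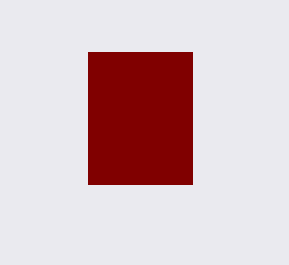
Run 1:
x0 = 88, y0 = 52, x1 = 192, y1 = 184, fill = 'maroon'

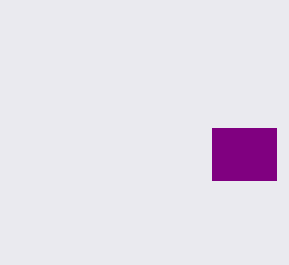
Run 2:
x0 = 212
y0 = 128
x1 = 276
y1 = 180
fill = 'purple'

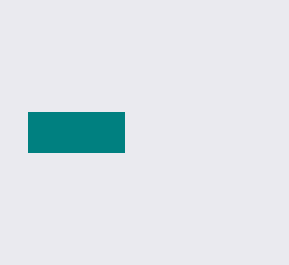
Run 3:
x0 = 28, y0 = 112, x1 = 124, y1 = 152, fill = 'teal'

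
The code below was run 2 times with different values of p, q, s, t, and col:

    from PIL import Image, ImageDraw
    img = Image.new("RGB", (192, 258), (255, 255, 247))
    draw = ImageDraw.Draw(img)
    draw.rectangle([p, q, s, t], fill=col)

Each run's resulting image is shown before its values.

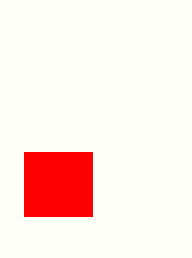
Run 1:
p = 24; q = 152; s = 92; t = 216; col = 'red'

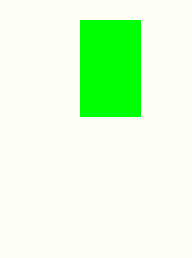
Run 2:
p = 80, q = 20, s = 140, t = 116, col = 'lime'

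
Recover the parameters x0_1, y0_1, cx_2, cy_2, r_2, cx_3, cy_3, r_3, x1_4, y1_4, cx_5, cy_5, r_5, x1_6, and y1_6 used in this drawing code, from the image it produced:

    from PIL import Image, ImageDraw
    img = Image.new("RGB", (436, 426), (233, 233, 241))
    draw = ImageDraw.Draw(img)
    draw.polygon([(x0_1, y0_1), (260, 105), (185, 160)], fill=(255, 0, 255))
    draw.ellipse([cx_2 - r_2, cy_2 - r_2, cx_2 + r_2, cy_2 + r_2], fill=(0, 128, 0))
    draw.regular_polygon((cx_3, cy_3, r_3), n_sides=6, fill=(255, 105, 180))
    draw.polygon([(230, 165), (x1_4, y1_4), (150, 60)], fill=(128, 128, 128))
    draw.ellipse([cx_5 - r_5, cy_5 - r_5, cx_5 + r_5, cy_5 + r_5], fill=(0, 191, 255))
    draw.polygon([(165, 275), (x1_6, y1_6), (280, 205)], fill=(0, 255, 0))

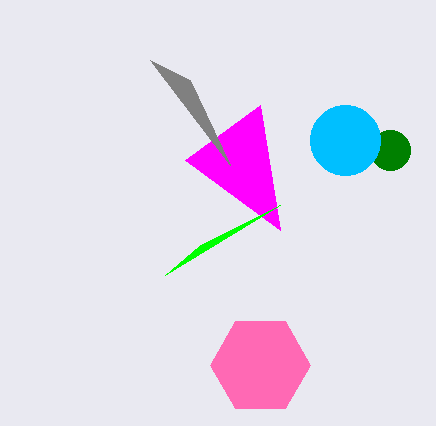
x0_1 = 280
y0_1 = 230
cx_2 = 390
cy_2 = 150
r_2 = 20
cx_3 = 260
cy_3 = 365
r_3 = 50
x1_4 = 190
y1_4 = 80
cx_5 = 345
cy_5 = 140
r_5 = 35
x1_6 = 200
y1_6 = 245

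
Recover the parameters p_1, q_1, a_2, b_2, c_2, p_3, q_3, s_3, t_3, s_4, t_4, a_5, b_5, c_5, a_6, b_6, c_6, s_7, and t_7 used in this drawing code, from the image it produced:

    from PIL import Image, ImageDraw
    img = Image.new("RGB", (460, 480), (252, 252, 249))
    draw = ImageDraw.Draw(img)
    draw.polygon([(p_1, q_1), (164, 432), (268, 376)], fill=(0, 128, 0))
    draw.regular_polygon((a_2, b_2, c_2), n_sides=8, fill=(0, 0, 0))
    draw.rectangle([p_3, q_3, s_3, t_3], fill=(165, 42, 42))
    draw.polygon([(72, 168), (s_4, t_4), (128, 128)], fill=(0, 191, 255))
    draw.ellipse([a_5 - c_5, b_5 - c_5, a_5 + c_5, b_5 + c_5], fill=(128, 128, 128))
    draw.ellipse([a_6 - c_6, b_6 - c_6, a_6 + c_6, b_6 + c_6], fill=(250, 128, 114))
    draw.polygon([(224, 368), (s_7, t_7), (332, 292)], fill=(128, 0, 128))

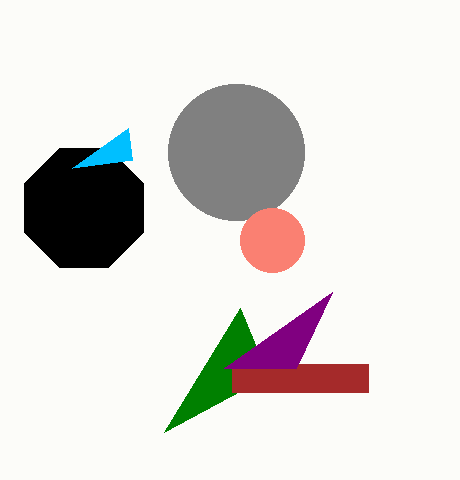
p_1 = 240; q_1 = 308; a_2 = 84; b_2 = 208; c_2 = 64; p_3 = 232; q_3 = 364; s_3 = 368; t_3 = 392; s_4 = 132; t_4 = 160; a_5 = 236; b_5 = 152; c_5 = 68; a_6 = 272; b_6 = 240; c_6 = 32; s_7 = 296; t_7 = 368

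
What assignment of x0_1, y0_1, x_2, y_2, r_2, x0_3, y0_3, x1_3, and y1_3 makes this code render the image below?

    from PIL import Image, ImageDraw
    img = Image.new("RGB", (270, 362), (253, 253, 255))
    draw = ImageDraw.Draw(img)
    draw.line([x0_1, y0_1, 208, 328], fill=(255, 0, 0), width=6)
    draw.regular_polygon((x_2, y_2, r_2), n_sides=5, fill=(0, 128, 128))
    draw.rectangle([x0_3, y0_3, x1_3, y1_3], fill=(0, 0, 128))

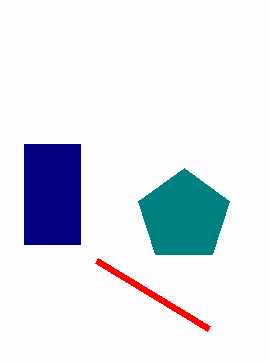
x0_1 = 96, y0_1 = 260, x_2 = 184, y_2 = 216, r_2 = 48, x0_3 = 24, y0_3 = 144, x1_3 = 80, y1_3 = 244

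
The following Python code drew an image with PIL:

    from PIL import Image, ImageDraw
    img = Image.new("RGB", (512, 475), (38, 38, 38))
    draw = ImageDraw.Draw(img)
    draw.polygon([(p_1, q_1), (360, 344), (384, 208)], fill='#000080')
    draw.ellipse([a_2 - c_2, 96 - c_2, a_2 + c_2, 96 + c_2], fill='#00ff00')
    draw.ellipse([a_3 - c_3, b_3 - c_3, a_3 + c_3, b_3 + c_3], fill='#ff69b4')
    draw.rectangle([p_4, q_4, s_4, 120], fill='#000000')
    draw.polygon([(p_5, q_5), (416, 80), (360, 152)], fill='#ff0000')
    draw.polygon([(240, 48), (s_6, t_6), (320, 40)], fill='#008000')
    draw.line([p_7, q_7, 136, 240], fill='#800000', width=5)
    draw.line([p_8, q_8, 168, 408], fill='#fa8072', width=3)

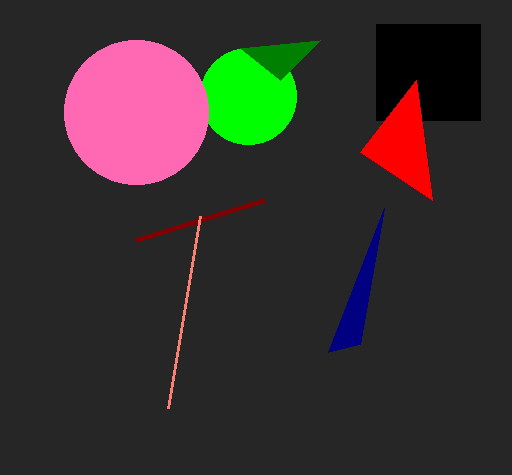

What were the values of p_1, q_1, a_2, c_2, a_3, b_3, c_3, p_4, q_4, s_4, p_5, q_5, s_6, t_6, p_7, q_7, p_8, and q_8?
p_1 = 328, q_1 = 352, a_2 = 248, c_2 = 48, a_3 = 136, b_3 = 112, c_3 = 72, p_4 = 376, q_4 = 24, s_4 = 480, p_5 = 432, q_5 = 200, s_6 = 280, t_6 = 80, p_7 = 264, q_7 = 200, p_8 = 200, q_8 = 216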